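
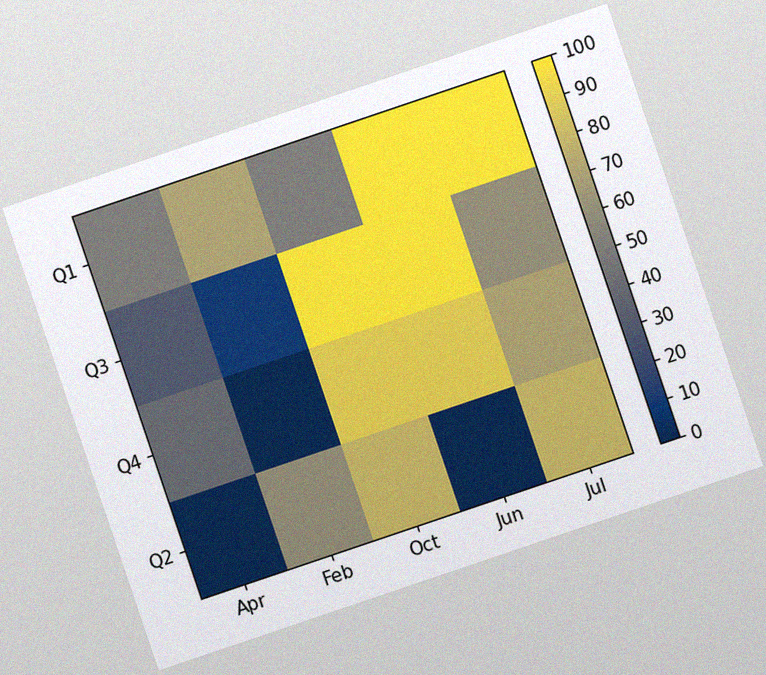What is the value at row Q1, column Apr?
The chart is tilted about 19° counter-clockwise, with some photo noise. Matching cell (Q1, Apr) against the colorbar gives 50.

50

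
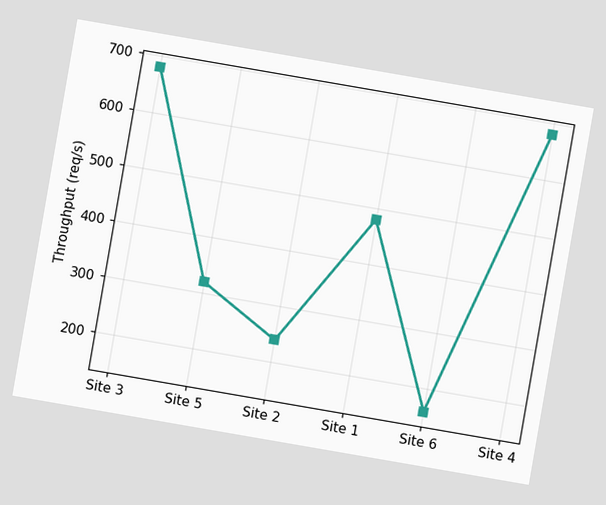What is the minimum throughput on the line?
The chart is tilted about 10° clockwise. The lowest point is at Site 6, and reading across to the y-axis gives 160req/s.

160req/s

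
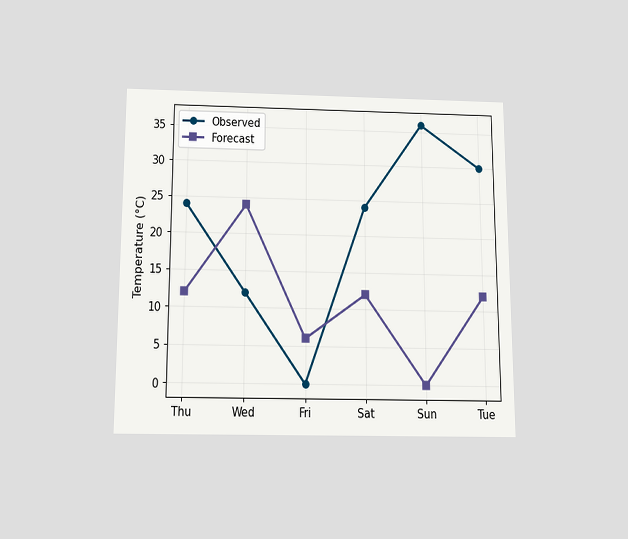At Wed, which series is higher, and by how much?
Forecast, by 12°C

The chart is viewed slightly from below. At Wed, Forecast sits above the other line by 12°C.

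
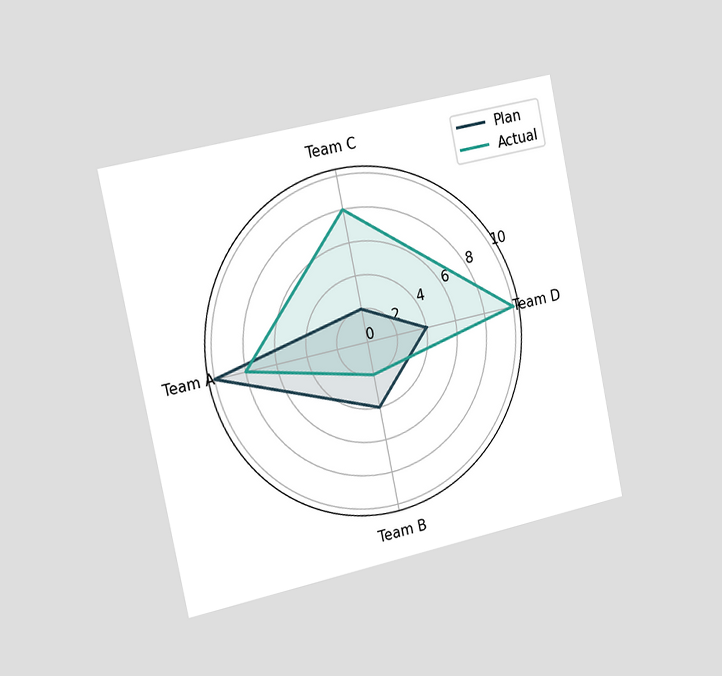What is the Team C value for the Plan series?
2

The chart is tilted about 12° counter-clockwise and viewed slightly from the left. On the Team C axis, Plan reaches 2.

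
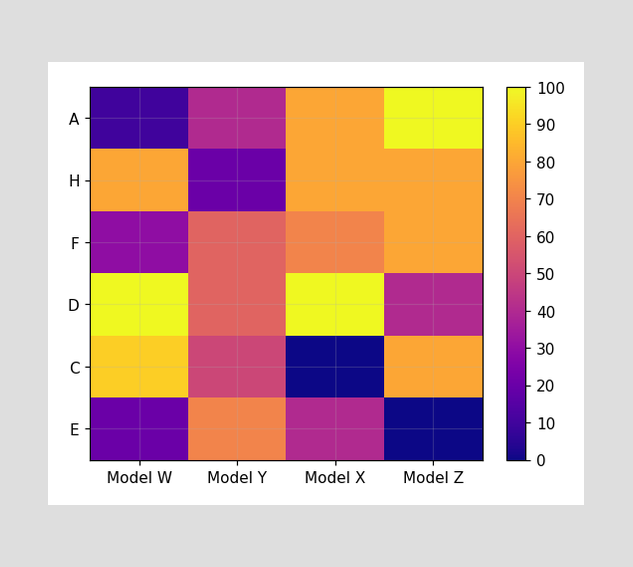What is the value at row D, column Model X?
100

Matching cell (D, Model X) against the colorbar gives 100.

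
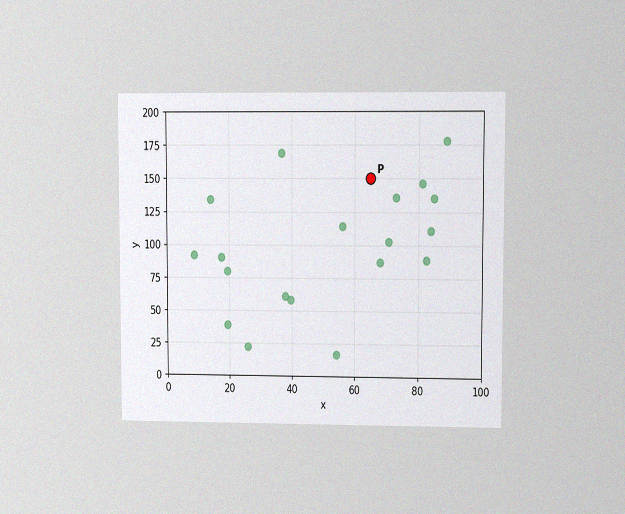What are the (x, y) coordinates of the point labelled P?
The chart is viewed at a slight angle, with some photo noise. Following the gridlines from P to each axis, P sits at (65, 150).

(65, 150)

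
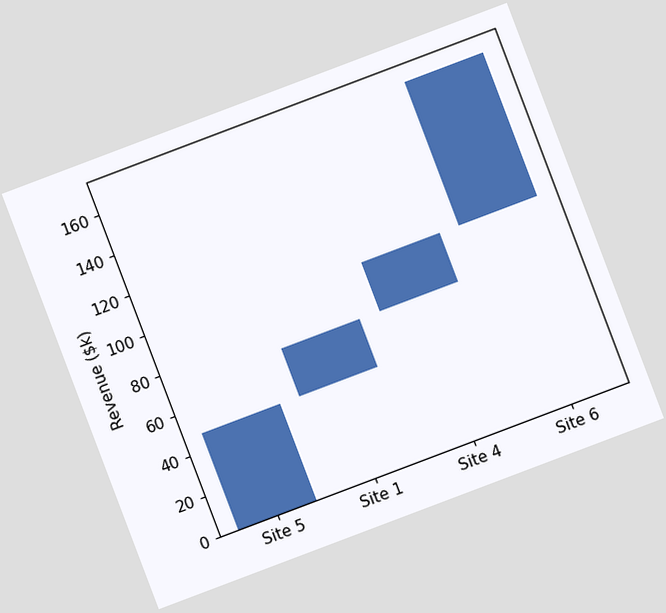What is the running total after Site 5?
$48k

The chart is tilted about 21° counter-clockwise. After Site 5 the running total reaches $48k.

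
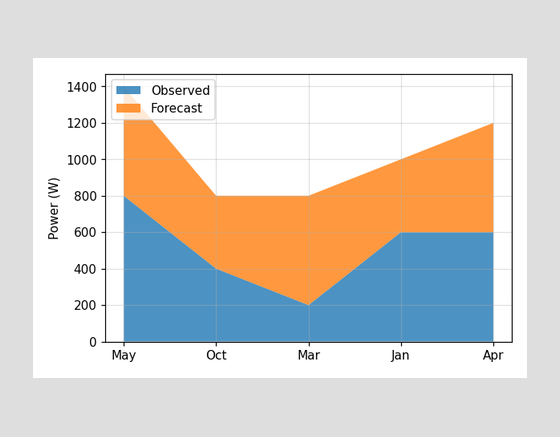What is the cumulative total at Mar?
800W

The stacked total at Mar reaches 800W.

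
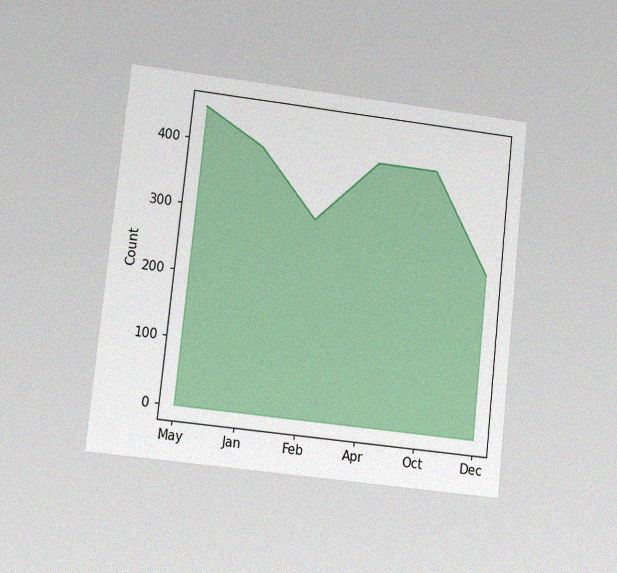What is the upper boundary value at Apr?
The chart is tilted about 6° clockwise and viewed at a slight angle, with some photo noise. At Apr the upper boundary is at 400.

400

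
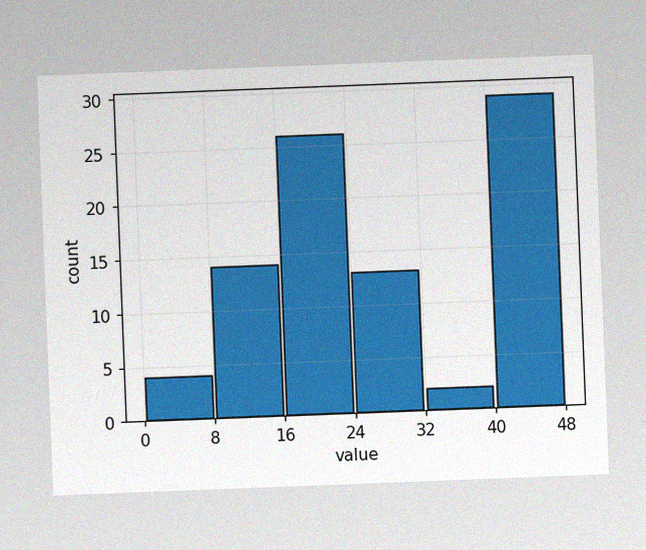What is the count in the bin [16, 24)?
26

The chart is tilted about 2° counter-clockwise, with some photo noise. The [16, 24) bin has height 26.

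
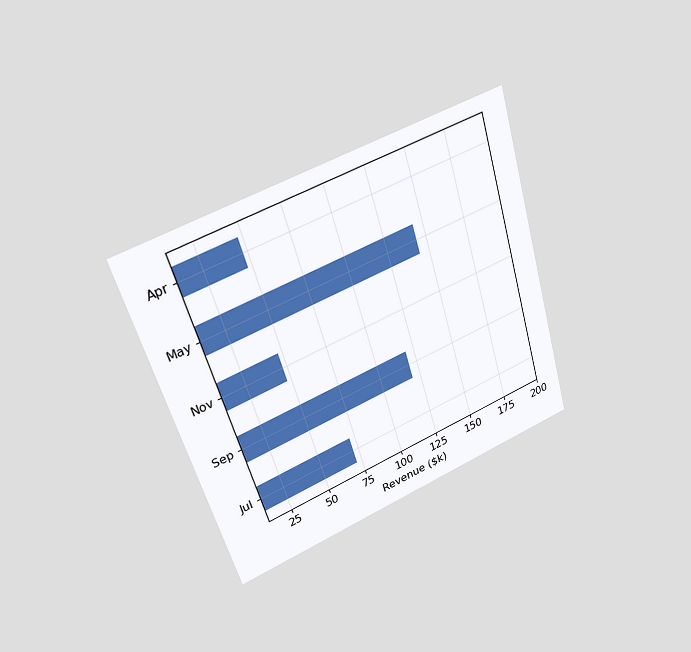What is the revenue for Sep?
$120k

The chart is tilted about 17° counter-clockwise and viewed at a slight angle. Reading along the chart's x-axis, the Sep bar reaches $120k.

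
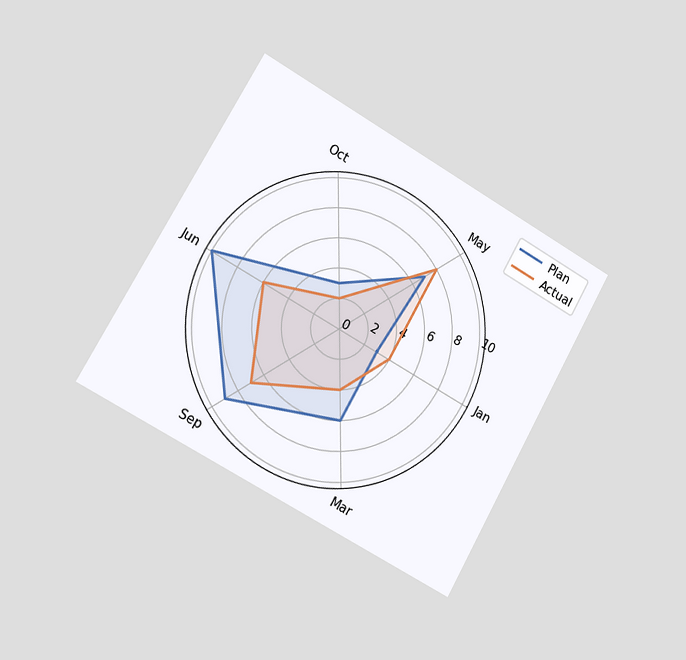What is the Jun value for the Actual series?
6

The chart is tilted about 29° clockwise and viewed slightly from the left. On the Jun axis, Actual reaches 6.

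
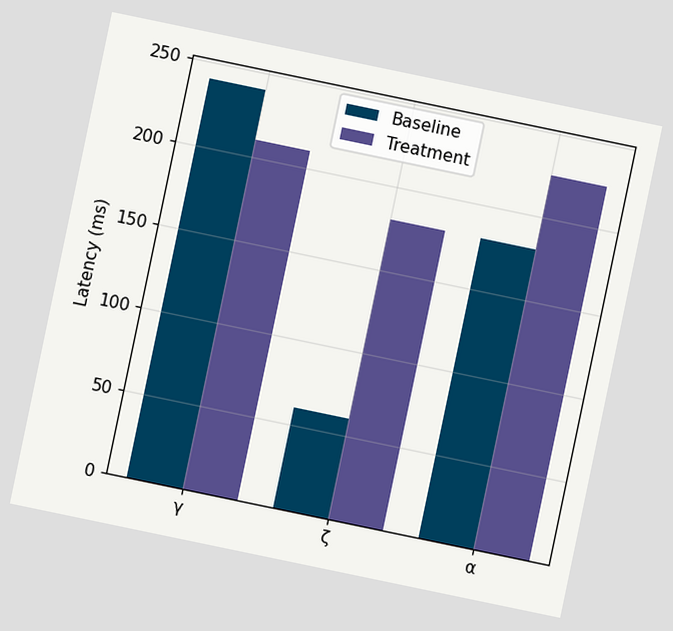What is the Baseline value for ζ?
60ms

The chart is tilted about 12° clockwise. The Baseline bar at ζ reaches 60ms on the y-axis.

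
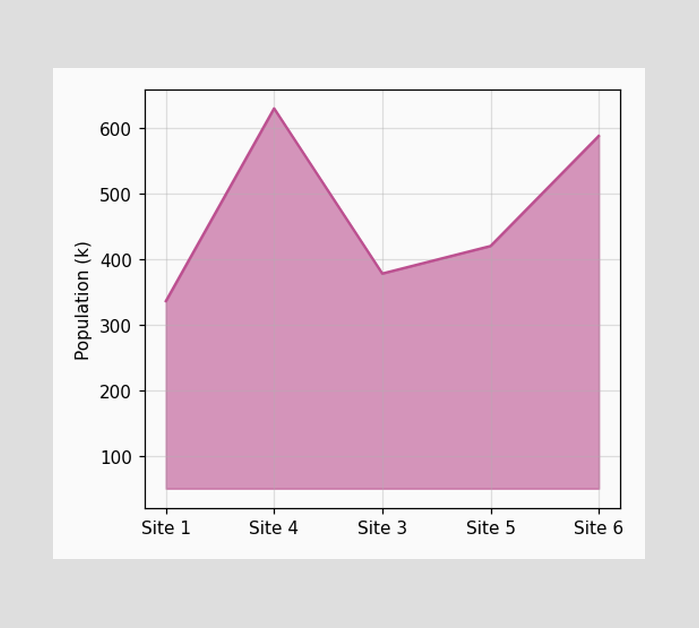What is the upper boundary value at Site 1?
336k

At Site 1 the upper boundary is at 336k.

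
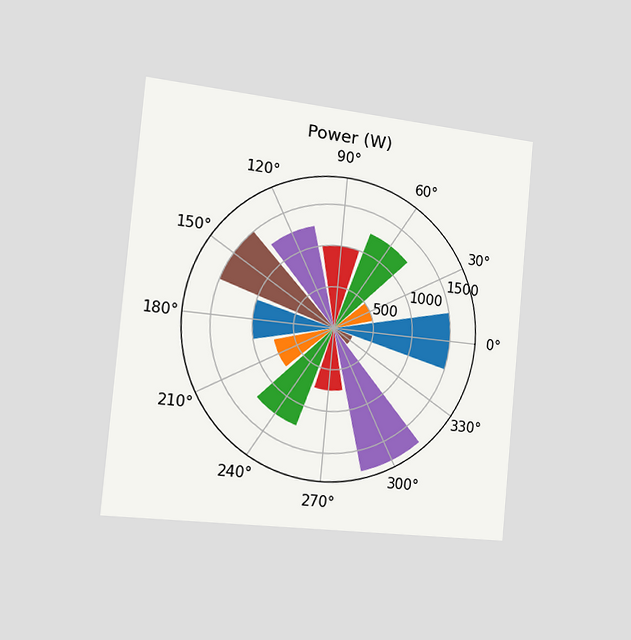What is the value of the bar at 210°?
The chart is tilted about 5° clockwise and viewed slightly from the left. The bar at 210° reaches 750W on the radial axis.

750W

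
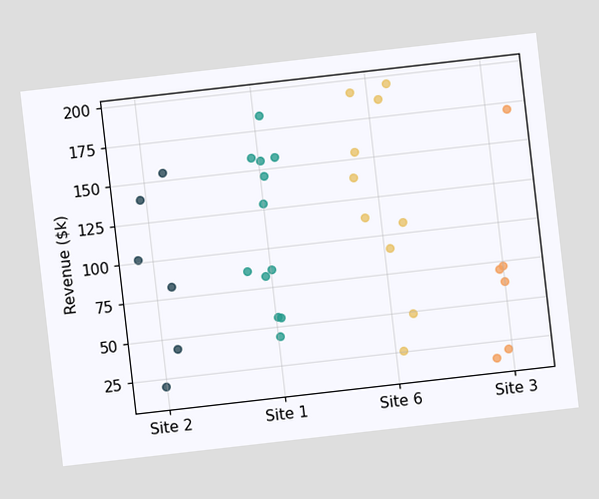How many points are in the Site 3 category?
The chart is tilted about 7° counter-clockwise. Counting the markers in the Site 3 column gives 6.

6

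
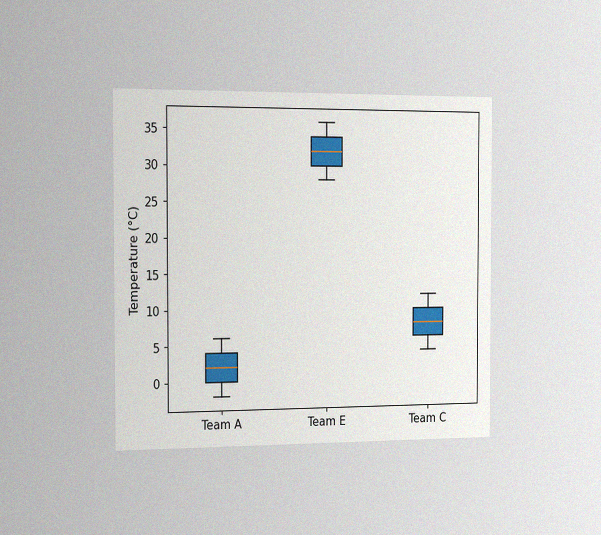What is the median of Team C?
The chart is viewed slightly from the left, with some photo noise. The median line in the Team C box sits at 8°C.

8°C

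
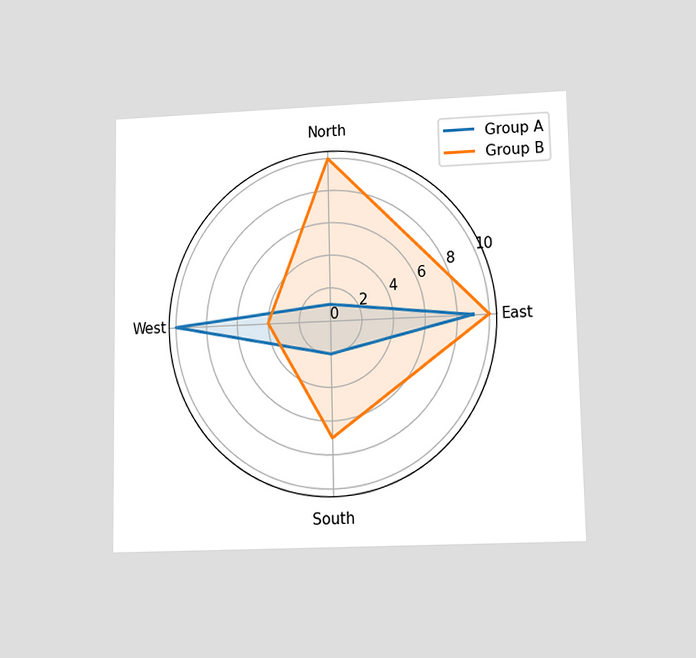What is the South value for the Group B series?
7

The chart is viewed at a slight angle. On the South axis, Group B reaches 7.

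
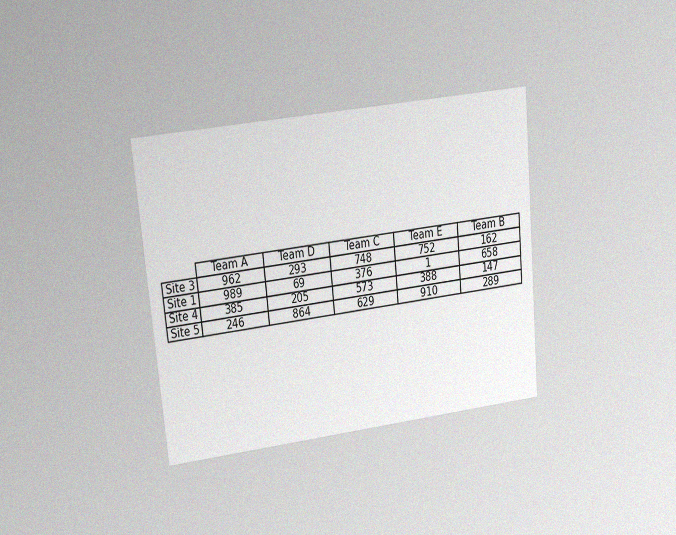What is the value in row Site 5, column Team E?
The chart is tilted about 5° counter-clockwise and viewed at a slight angle, with some photo noise. The (Site 5, Team E) cell reads 910.

910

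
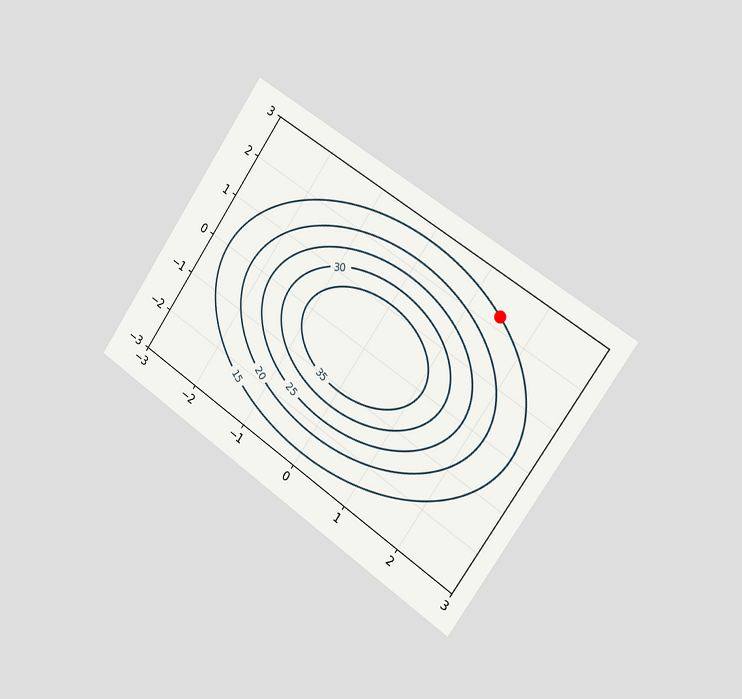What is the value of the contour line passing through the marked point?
The chart is tilted about 34° clockwise and viewed slightly from the right. The marked point sits on the contour labelled 15.

15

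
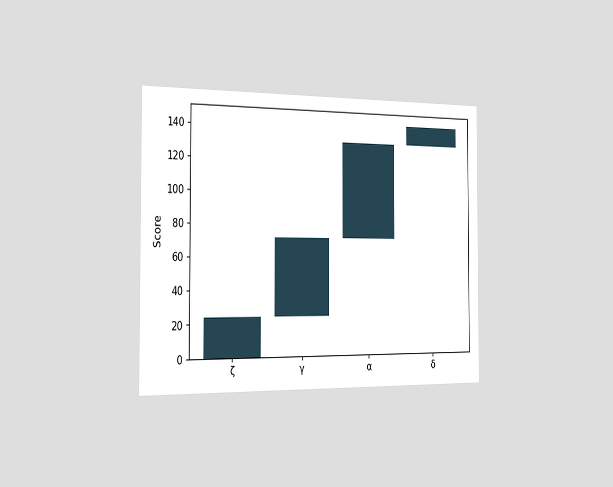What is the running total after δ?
144

The chart is viewed slightly from the left. After δ the running total reaches 144.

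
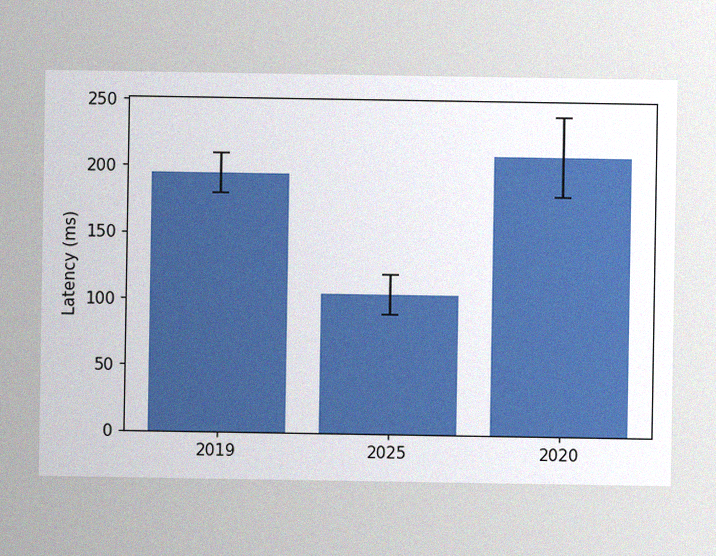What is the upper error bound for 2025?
120ms

The image has some photo noise and uneven lighting. The 2025 bar's upper whisker reaches 120ms.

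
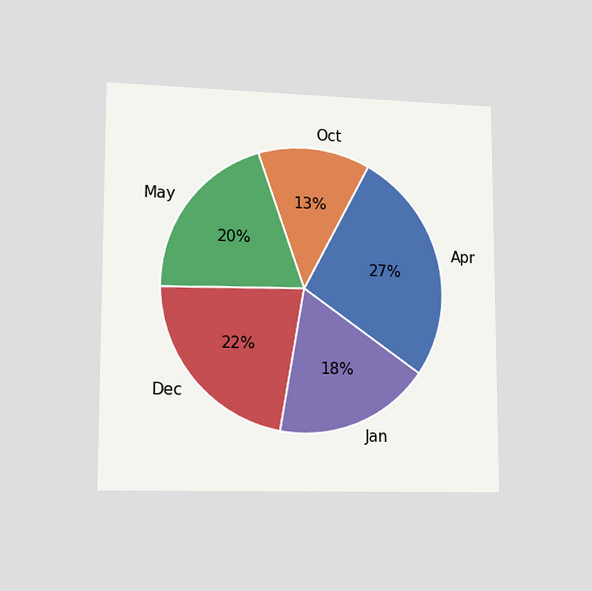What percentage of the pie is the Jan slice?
18%

The chart is viewed slightly from the left. The Jan slice takes up 18% of the pie.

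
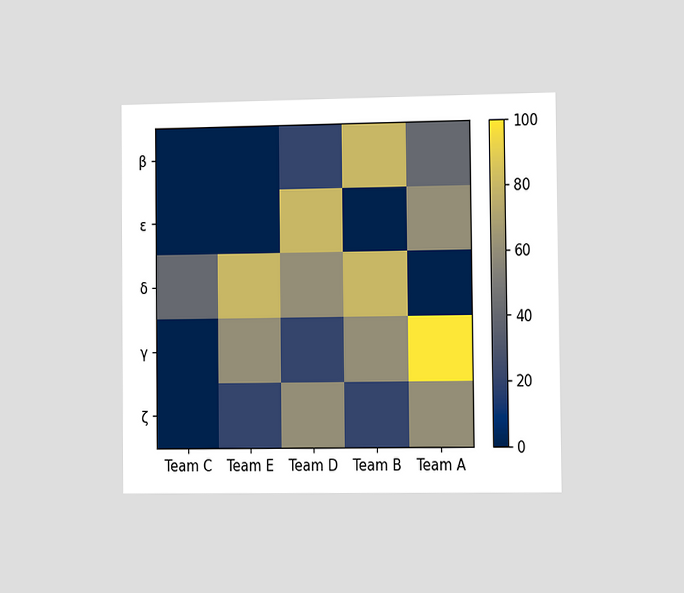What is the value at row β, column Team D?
The chart is viewed slightly from the right. Matching cell (β, Team D) against the colorbar gives 20.

20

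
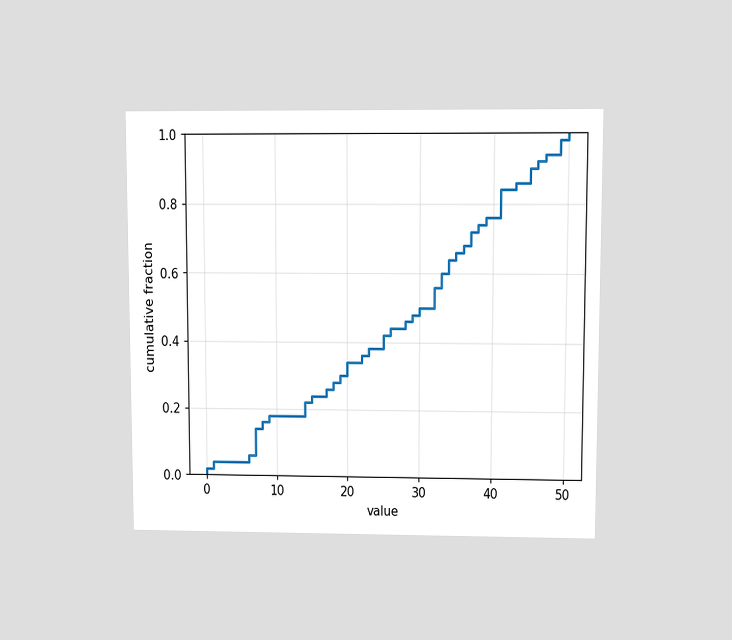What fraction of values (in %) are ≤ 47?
94%

The chart is viewed at a slight angle. At x=47 the ECDF step is at 94%.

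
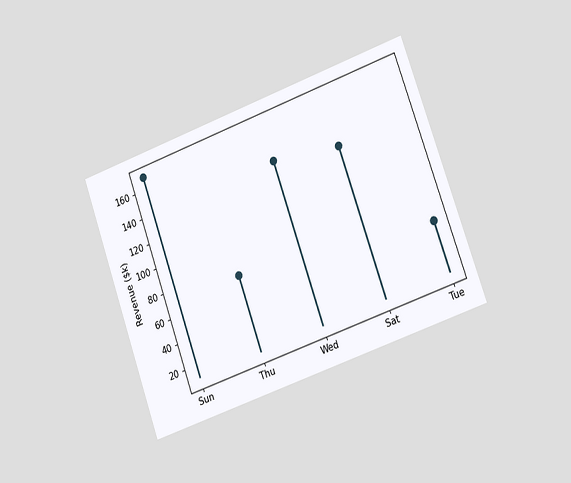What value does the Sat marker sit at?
$130k

The chart is tilted about 20° counter-clockwise and viewed slightly from the right. The Sat marker sits at $130k.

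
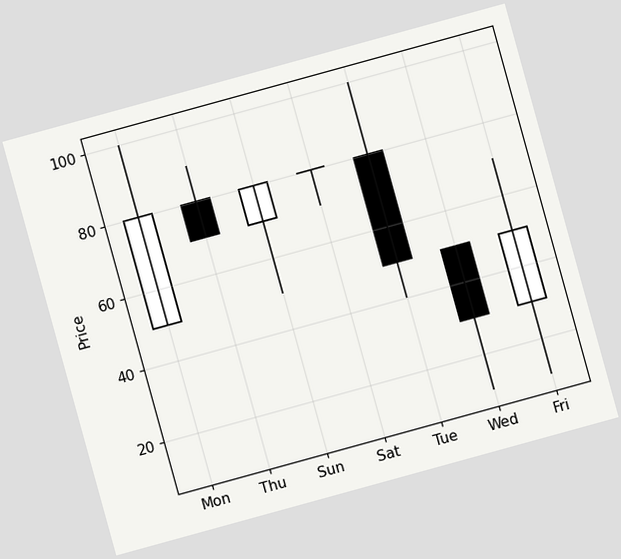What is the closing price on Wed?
30

The chart is tilted about 15° counter-clockwise. The Wed candle closes at 30.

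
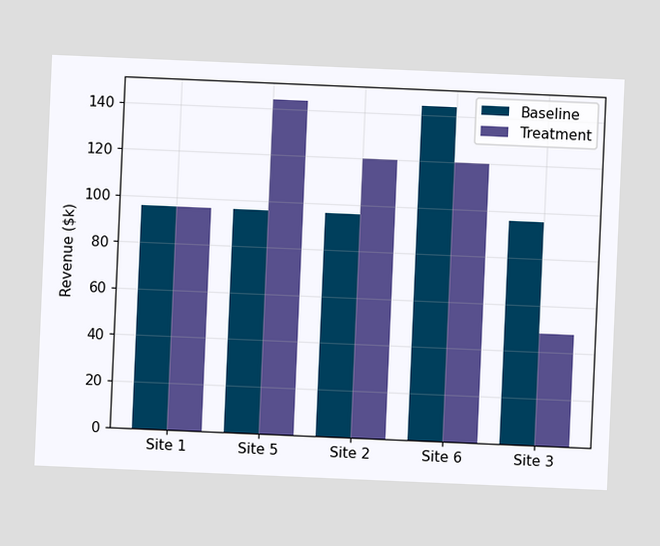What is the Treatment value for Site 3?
$48k

The chart is tilted about 2° clockwise. The Treatment bar at Site 3 reaches $48k on the y-axis.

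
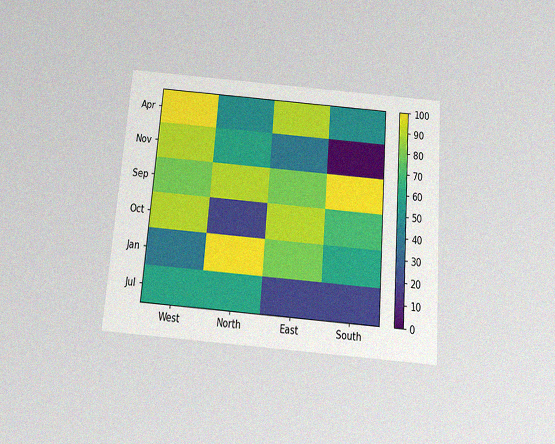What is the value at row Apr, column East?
90

The chart is tilted about 5° clockwise and viewed slightly from below, with some photo noise. Matching cell (Apr, East) against the colorbar gives 90.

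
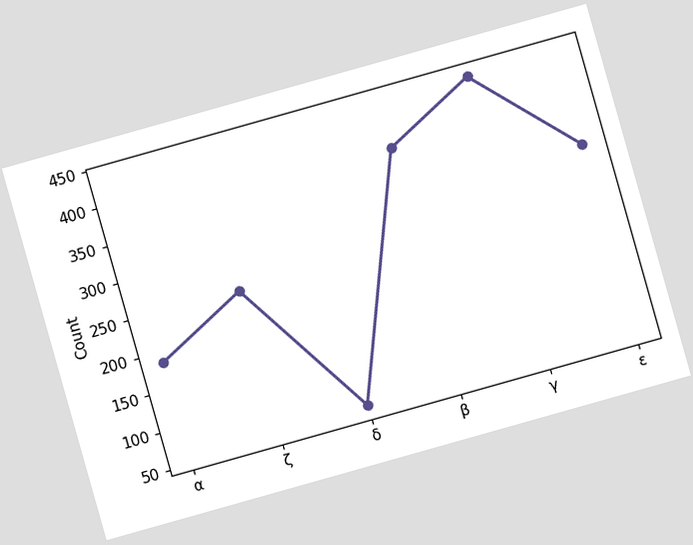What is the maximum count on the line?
The chart is tilted about 16° counter-clockwise. The highest point is at γ, and reading across to the y-axis gives 434.

434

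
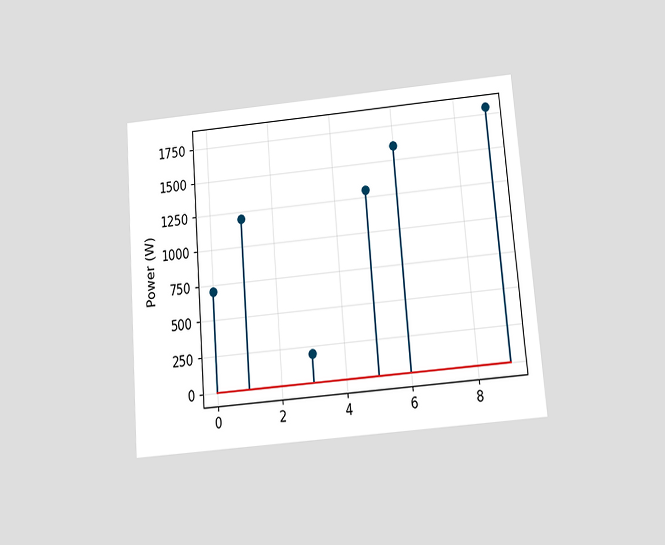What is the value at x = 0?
The chart is tilted about 5° counter-clockwise and viewed slightly from below. The stem at x=0 reaches 700W.

700W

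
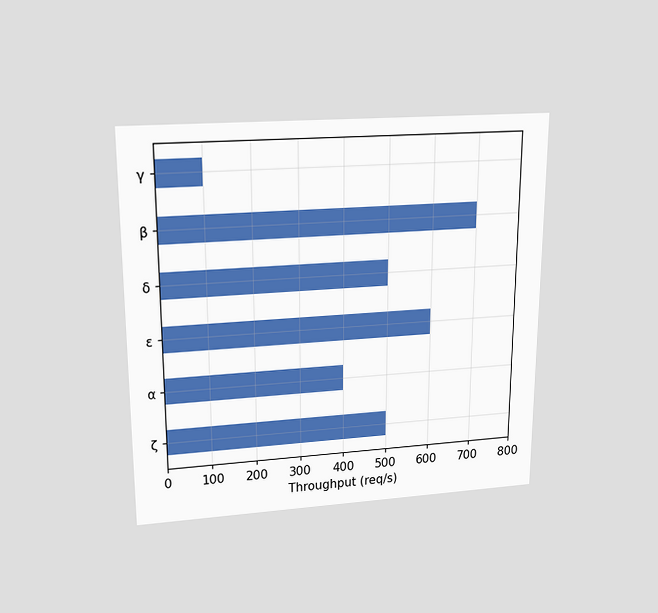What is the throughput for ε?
The chart is viewed slightly from above. Reading along the chart's x-axis, the ε bar reaches 600req/s.

600req/s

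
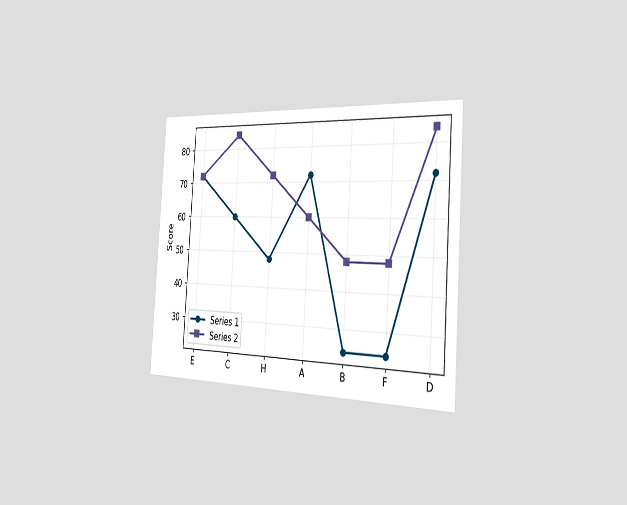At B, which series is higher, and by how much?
Series 2, by 24

The chart is tilted about 4° clockwise and viewed slightly from the right. At B, Series 2 sits above the other line by 24.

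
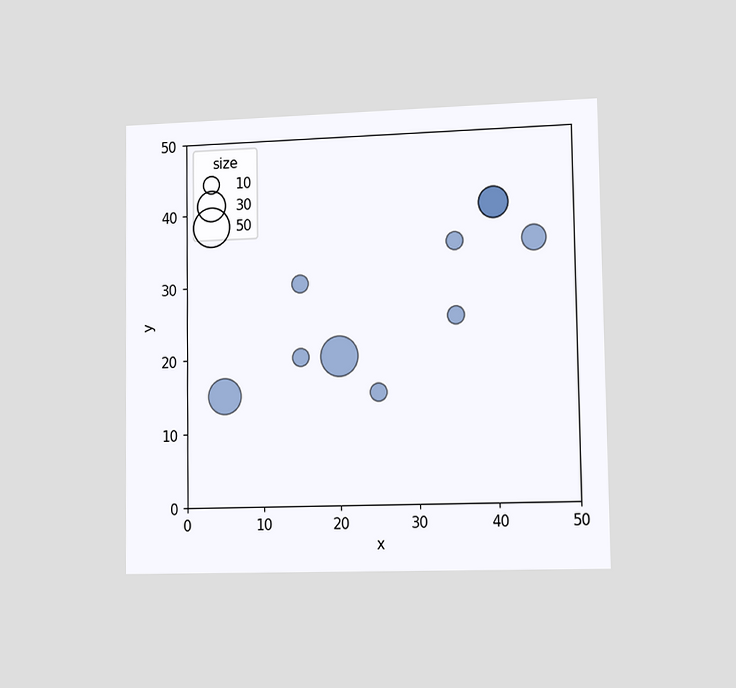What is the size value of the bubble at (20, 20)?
The chart is viewed slightly from the right. Matching the bubble at (20, 20) against the size legend gives 50.

50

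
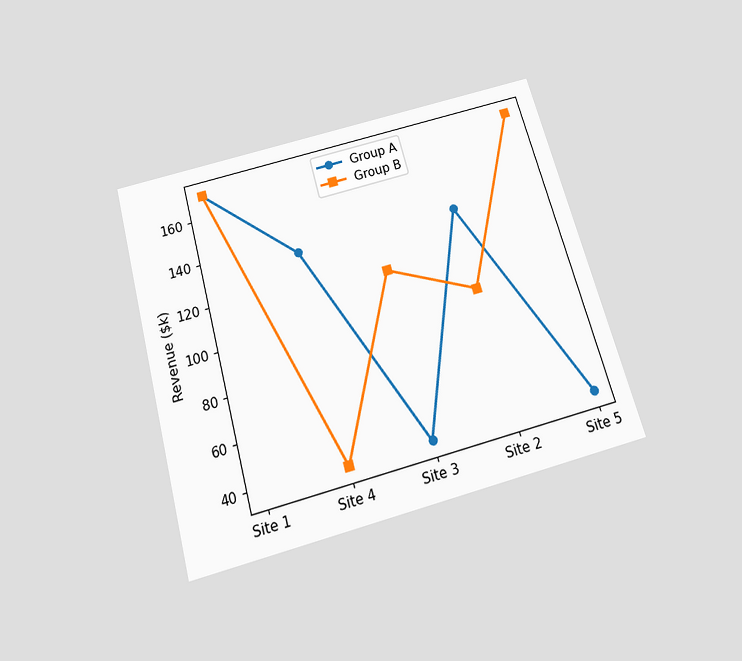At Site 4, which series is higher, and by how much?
The chart is tilted about 15° counter-clockwise and viewed slightly from below. At Site 4, Group A sits above the other line by $95k.

Group A, by $95k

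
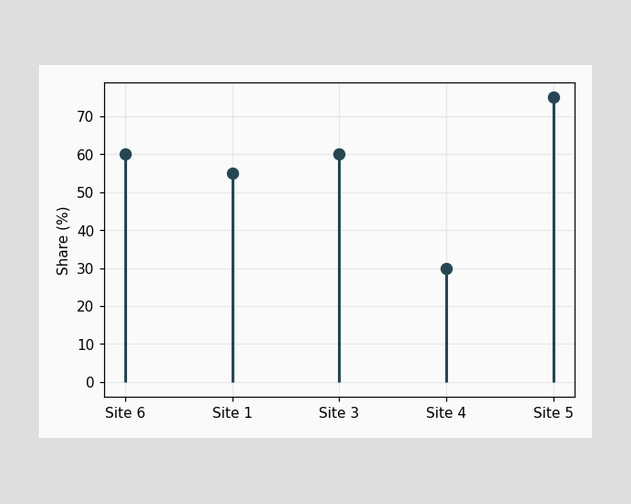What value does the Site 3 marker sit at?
The Site 3 marker sits at 60%.

60%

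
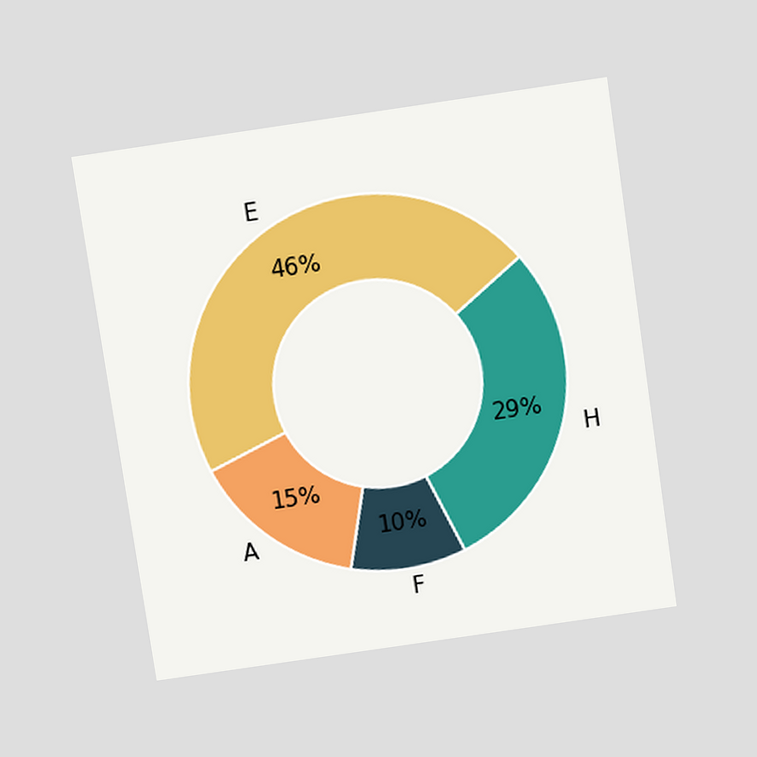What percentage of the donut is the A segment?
The chart is tilted about 8° counter-clockwise and viewed slightly from above. The A segment takes up 15% of the ring.

15%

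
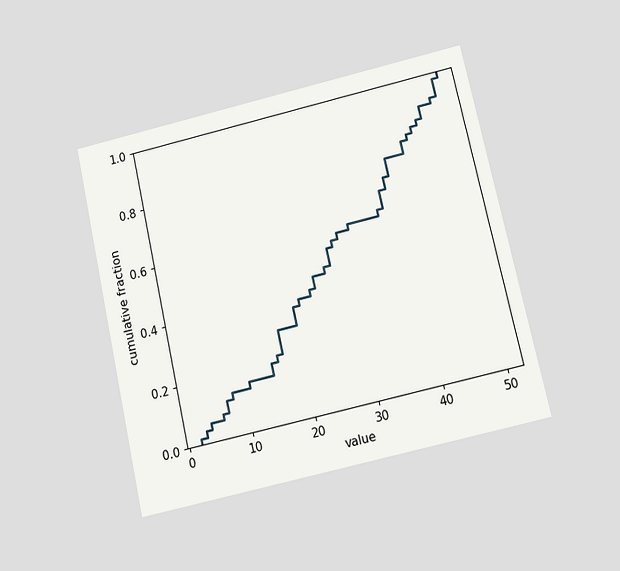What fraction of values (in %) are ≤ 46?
90%

The chart is tilted about 13° counter-clockwise and viewed at a slight angle. At x=46 the ECDF step is at 90%.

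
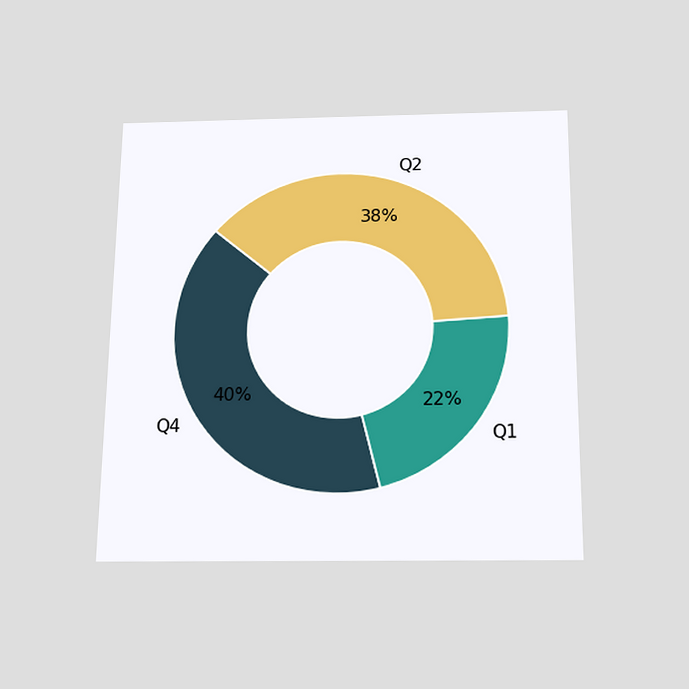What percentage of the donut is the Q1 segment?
22%

The chart is viewed slightly from below. The Q1 segment takes up 22% of the ring.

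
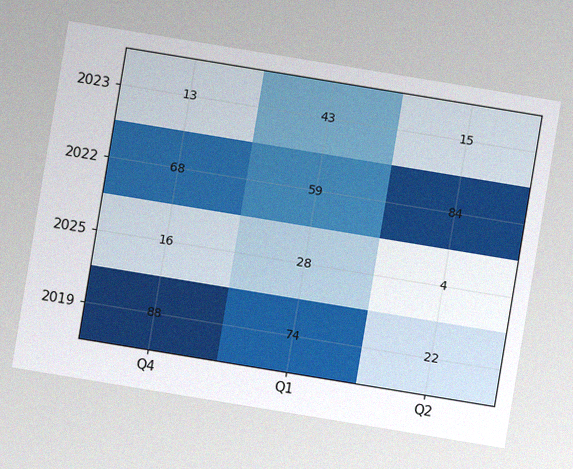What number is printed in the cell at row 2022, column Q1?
The chart is tilted about 9° clockwise, with some photo noise. The (2022, Q1) cell reads 59.

59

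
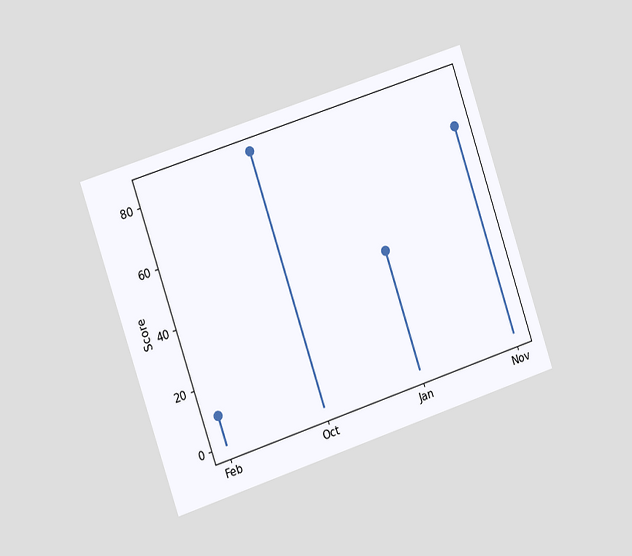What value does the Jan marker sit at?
The chart is tilted about 18° counter-clockwise and viewed slightly from the left. The Jan marker sits at 40.

40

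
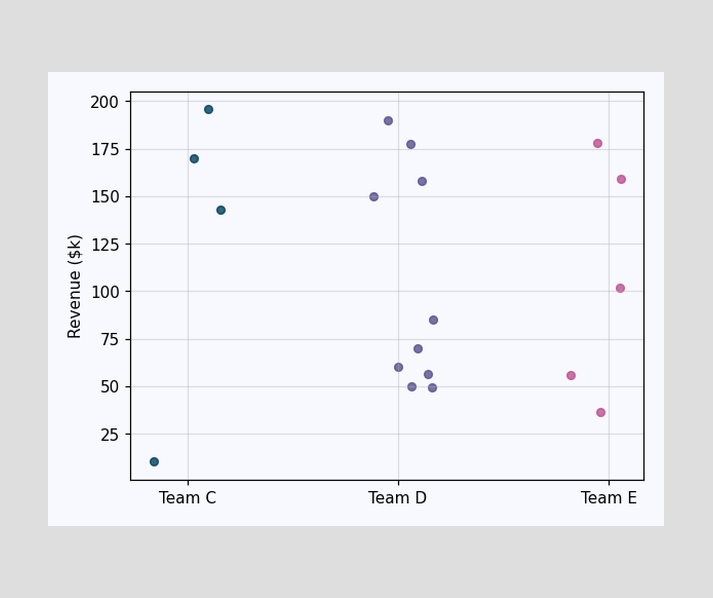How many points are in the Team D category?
10

Counting the markers in the Team D column gives 10.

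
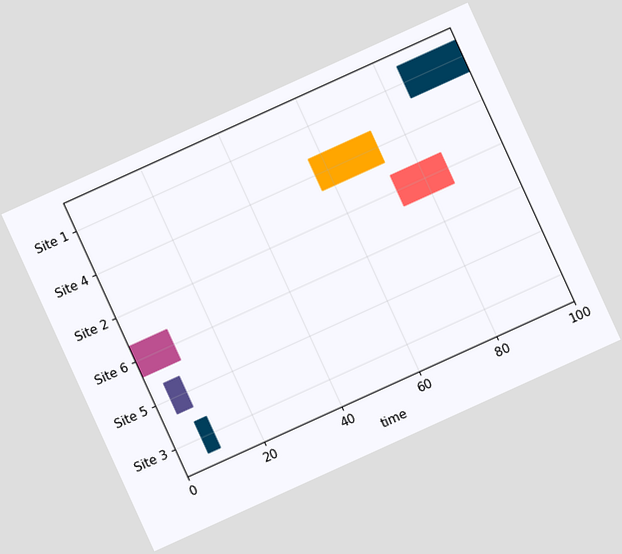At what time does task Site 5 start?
4

The chart is tilted about 24° counter-clockwise. The Site 5 bar begins at t=4.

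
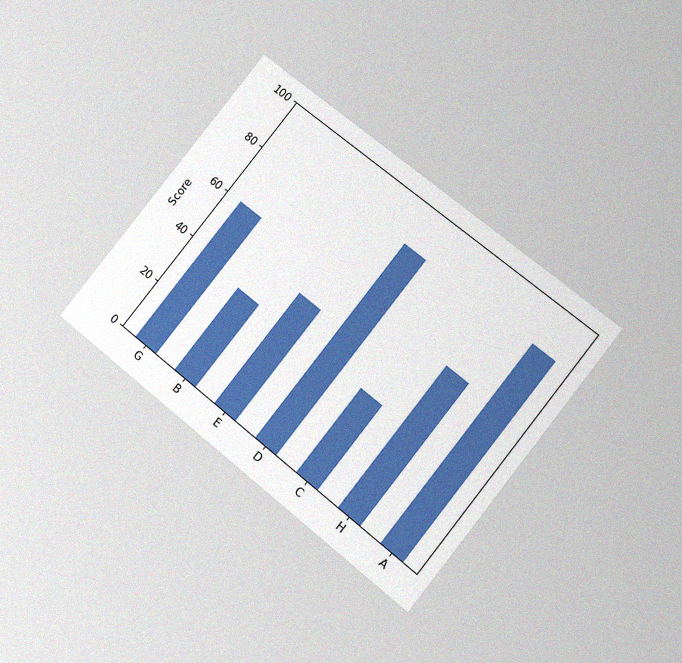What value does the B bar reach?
36

The chart is tilted about 39° clockwise and viewed at a slight angle, with some photo noise. Reading along the chart's y-axis, the B bar reaches 36.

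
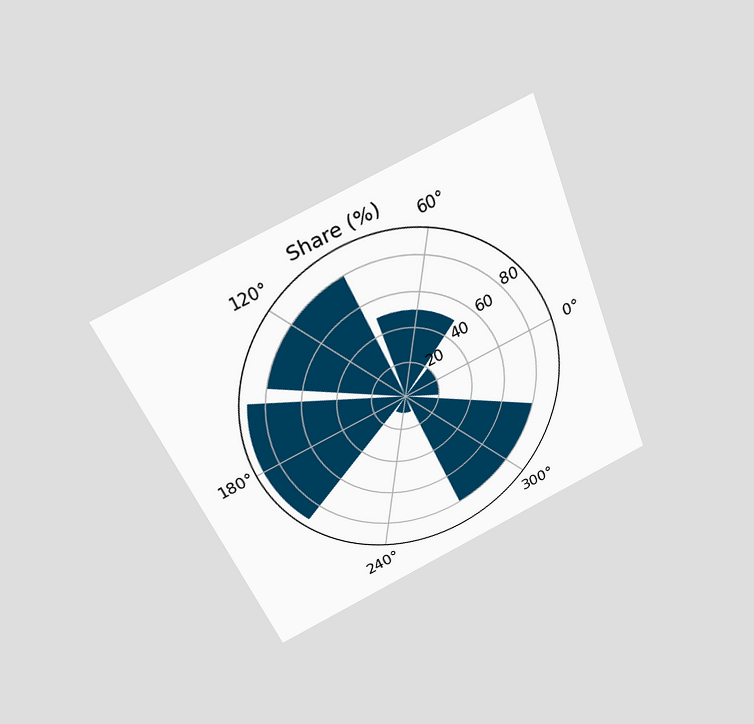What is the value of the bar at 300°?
80%

The chart is tilted about 23° counter-clockwise and viewed slightly from above. The bar at 300° reaches 80% on the radial axis.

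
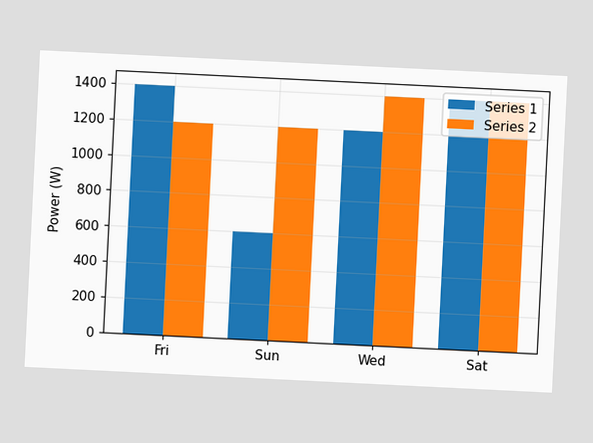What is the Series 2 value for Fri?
The chart is tilted about 3° clockwise. The Series 2 bar at Fri reaches 1200W on the y-axis.

1200W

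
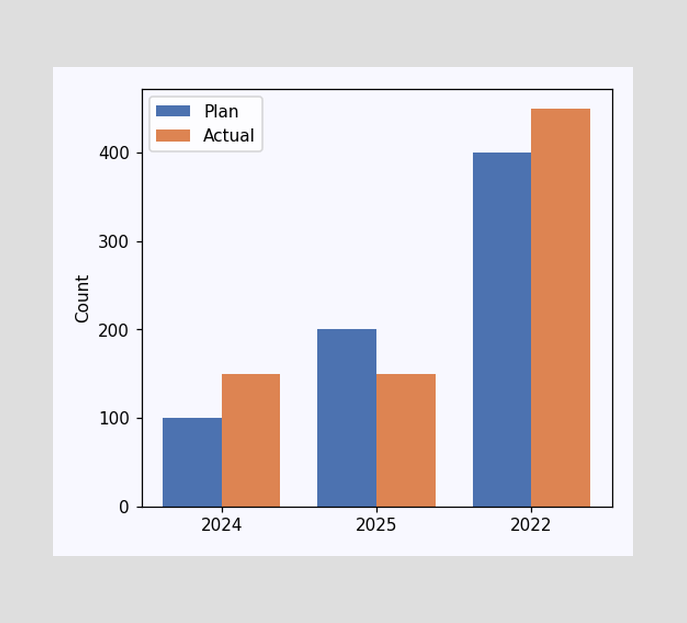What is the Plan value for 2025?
The Plan bar at 2025 reaches 200 on the y-axis.

200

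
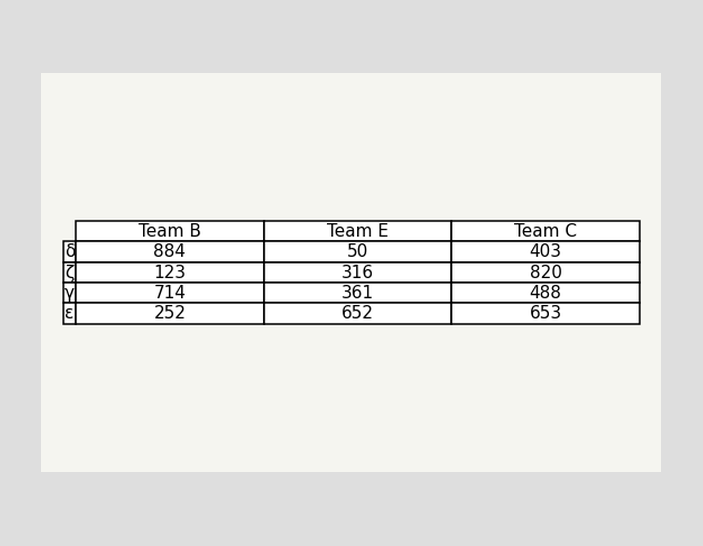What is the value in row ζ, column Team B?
123

The (ζ, Team B) cell reads 123.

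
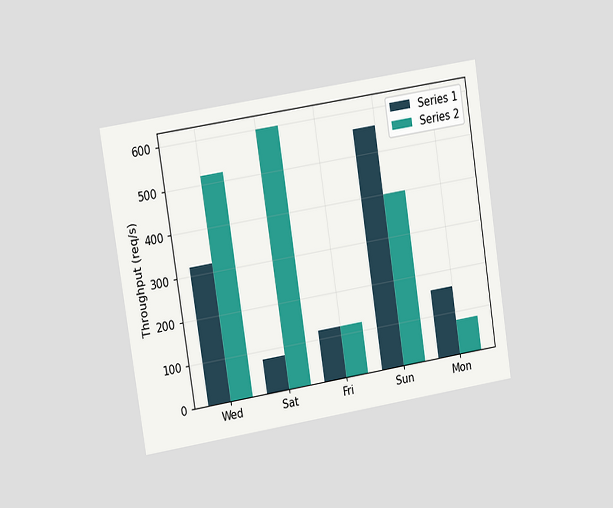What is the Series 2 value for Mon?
The chart is tilted about 9° counter-clockwise and viewed slightly from the left. The Series 2 bar at Mon reaches 80req/s on the y-axis.

80req/s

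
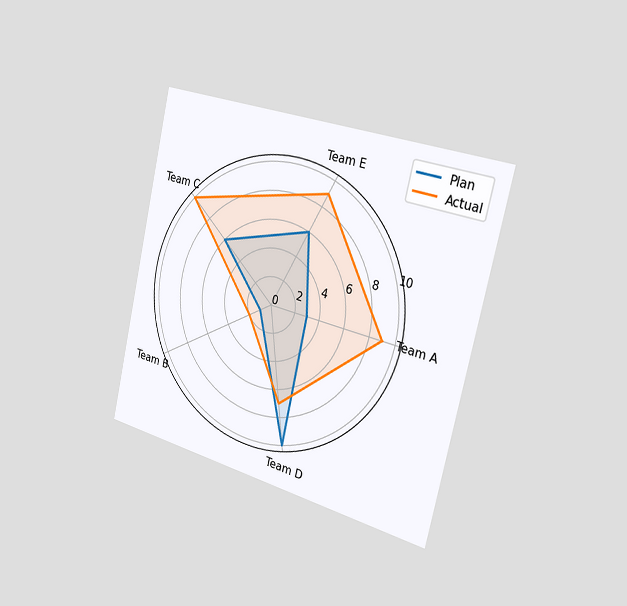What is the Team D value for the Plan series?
10

The chart is tilted about 13° clockwise and viewed slightly from the right. On the Team D axis, Plan reaches 10.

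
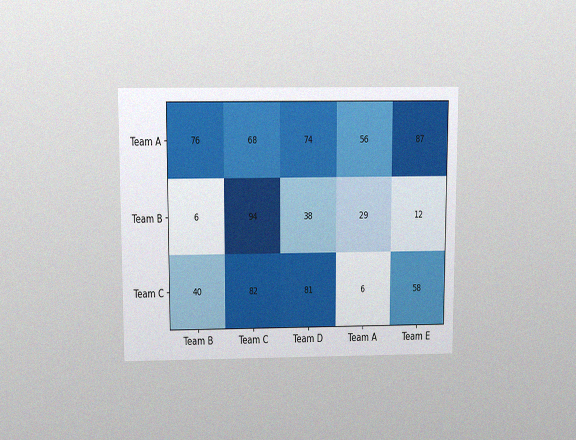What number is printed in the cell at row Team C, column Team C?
The chart is viewed slightly from above, with some photo noise. The (Team C, Team C) cell reads 82.

82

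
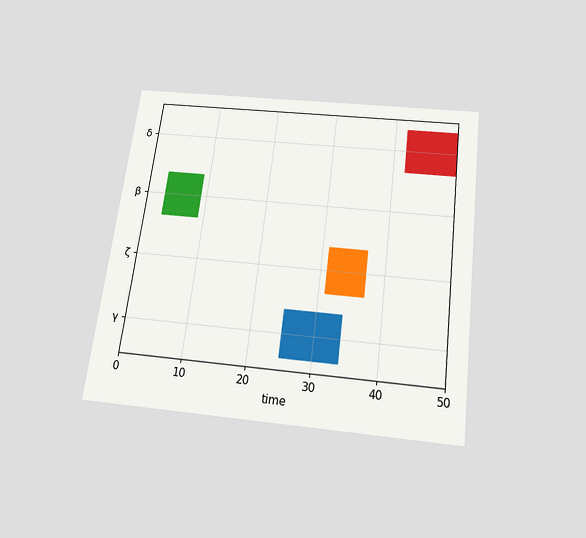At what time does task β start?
3

The chart is tilted about 7° clockwise and viewed slightly from below. The β bar begins at t=3.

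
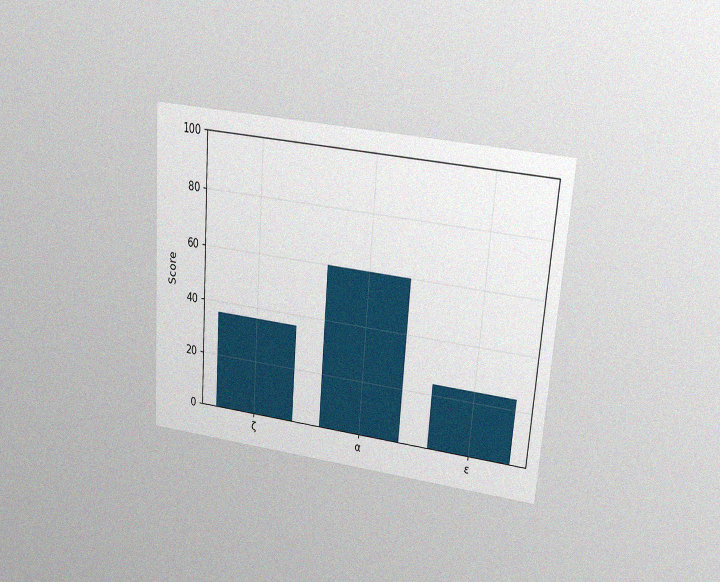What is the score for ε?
The chart is tilted about 4° clockwise and viewed at a slight angle, with some photo noise. Reading along the chart's y-axis, the ε bar reaches 24.

24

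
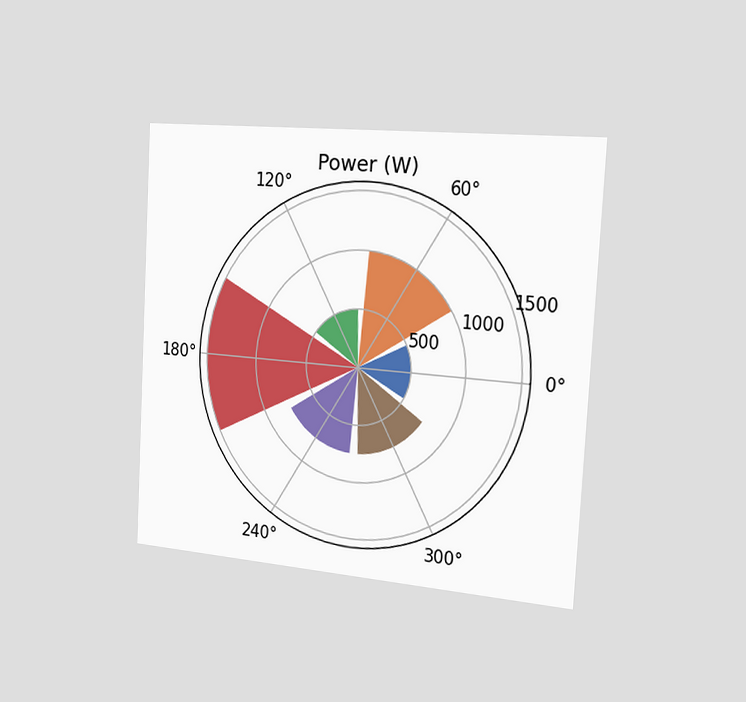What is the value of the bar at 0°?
The chart is tilted about 3° clockwise and viewed slightly from the right. The bar at 0° reaches 500W on the radial axis.

500W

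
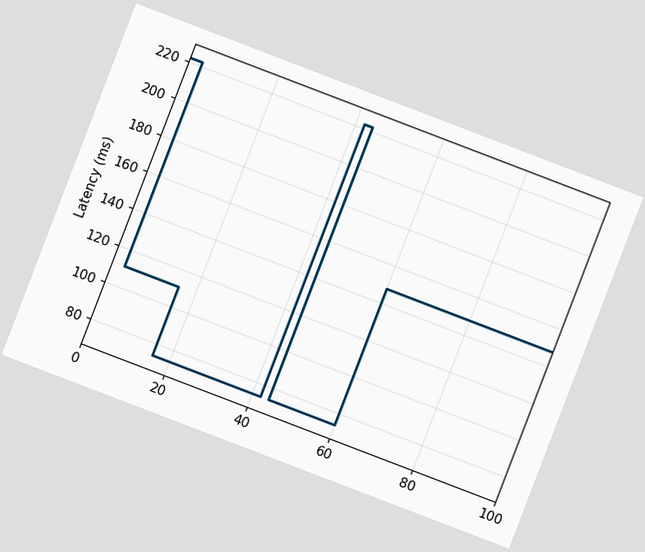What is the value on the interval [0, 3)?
222ms

The chart is tilted about 21° clockwise. On [0, 3) the step sits at 222ms.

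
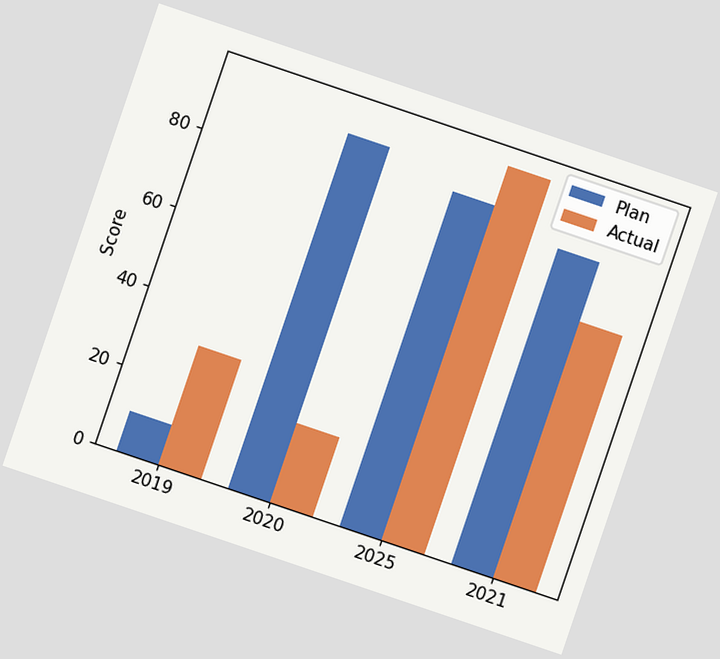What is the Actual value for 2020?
20

The chart is tilted about 19° clockwise. The Actual bar at 2020 reaches 20 on the y-axis.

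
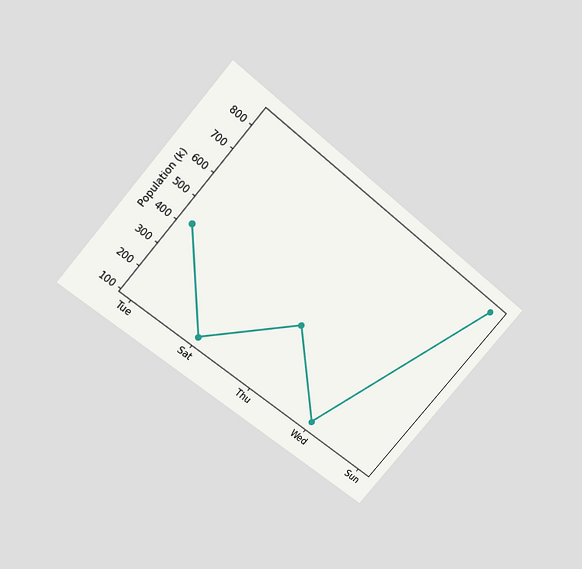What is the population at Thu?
378k

The chart is tilted about 41° clockwise and viewed slightly from above. At Thu, the line is at 378k.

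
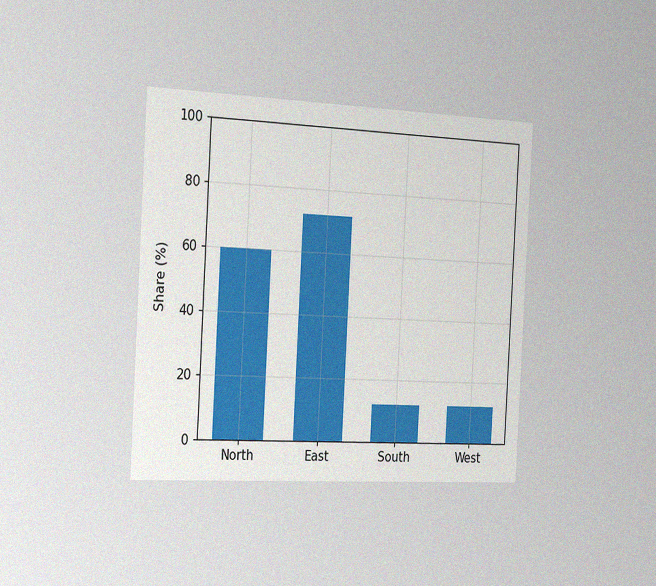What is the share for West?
12%

The chart is tilted about 3° clockwise and viewed slightly from the left, with some photo noise. Reading along the chart's y-axis, the West bar reaches 12%.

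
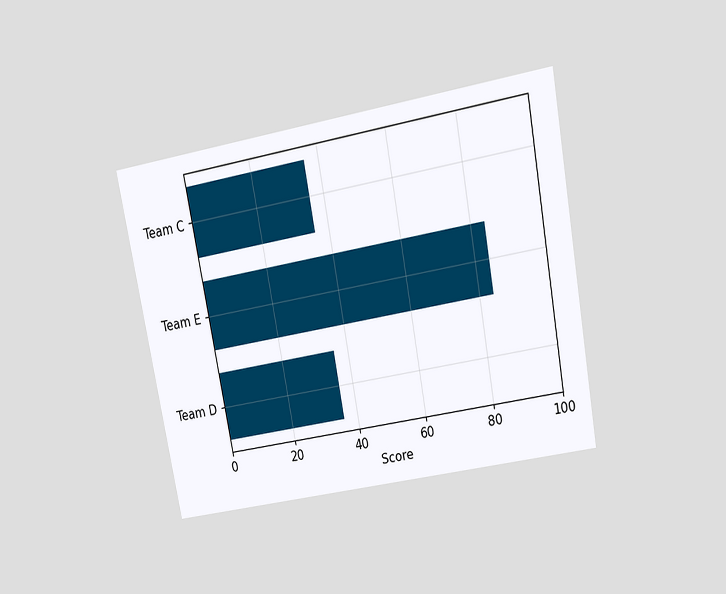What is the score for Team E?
The chart is tilted about 11° counter-clockwise and viewed at a slight angle. Reading along the chart's x-axis, the Team E bar reaches 84.

84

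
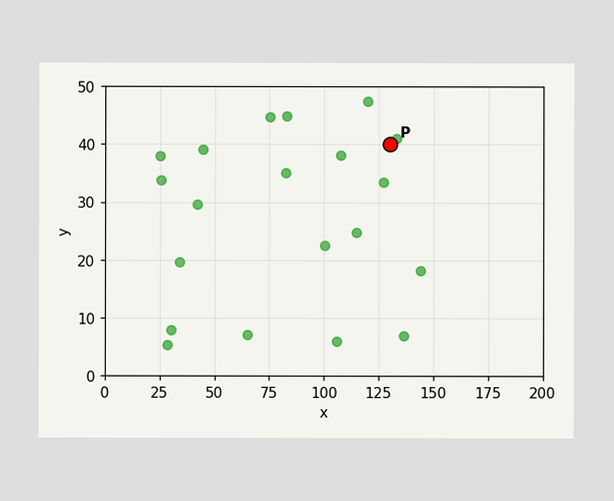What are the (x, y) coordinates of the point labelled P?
(130, 40)

Following the gridlines from P to each axis, P sits at (130, 40).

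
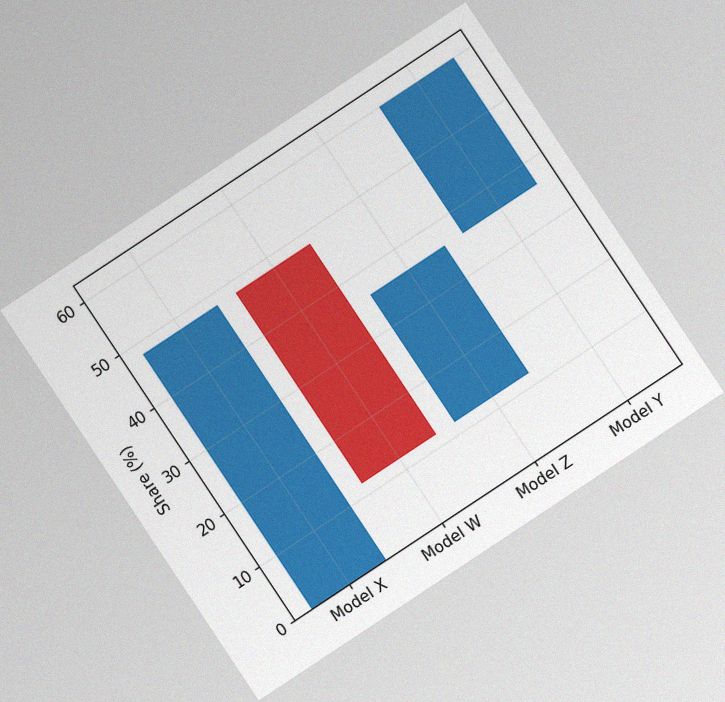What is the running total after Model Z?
The chart is tilted about 34° counter-clockwise, with some photo noise. After Model Z the running total reaches 36%.

36%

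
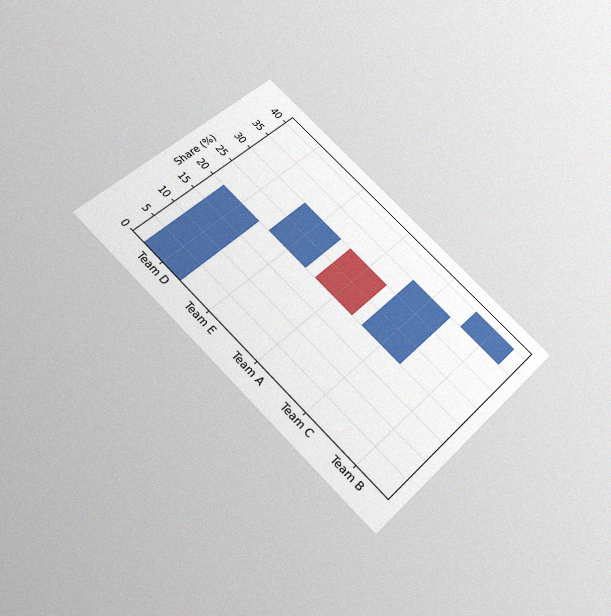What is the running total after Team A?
The chart is tilted about 45° clockwise and viewed slightly from below, with some photo noise. After Team A the running total reaches 20%.

20%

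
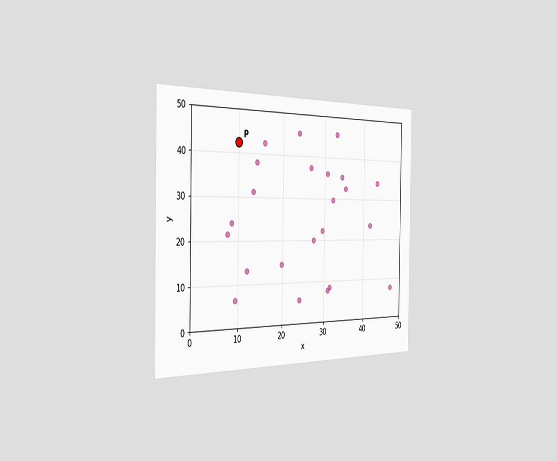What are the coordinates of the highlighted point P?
(10, 42.5)

The chart is viewed slightly from the left. Following the gridlines from P to each axis, P sits at (10, 42.5).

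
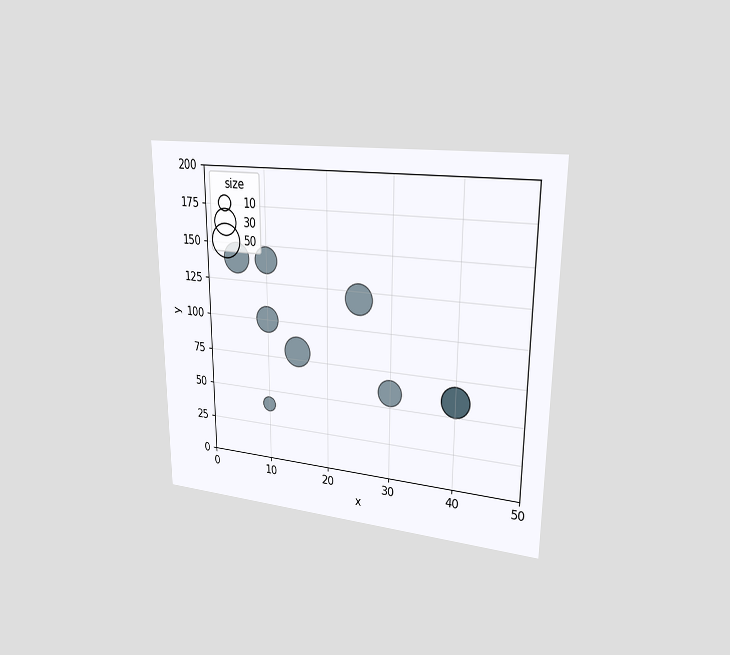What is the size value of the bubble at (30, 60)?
The chart is viewed slightly from the right. Matching the bubble at (30, 60) against the size legend gives 30.

30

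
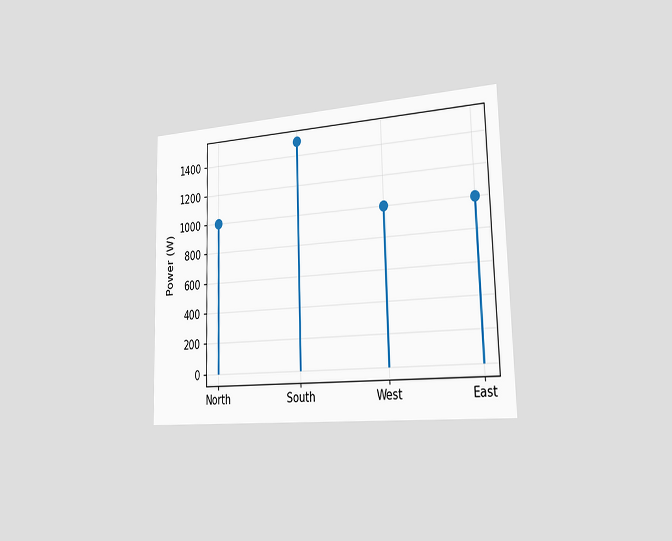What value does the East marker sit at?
1000W

The chart is viewed slightly from the right. The East marker sits at 1000W.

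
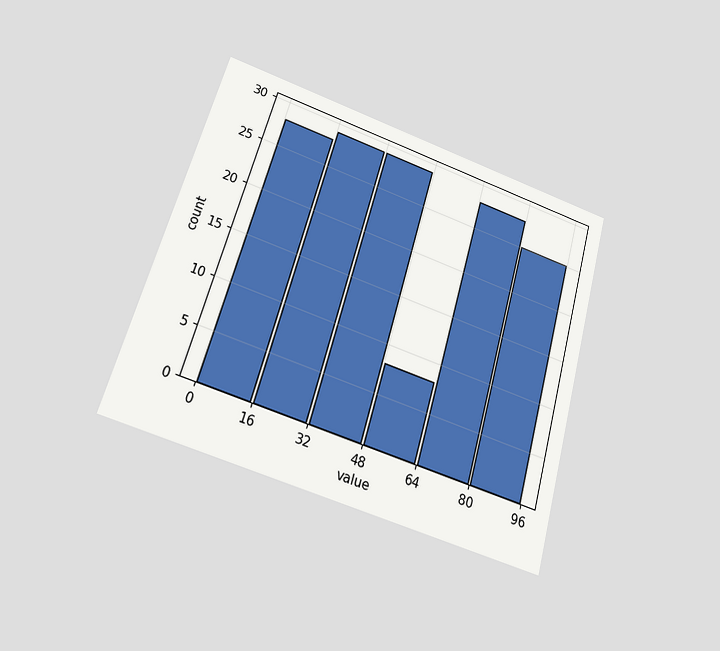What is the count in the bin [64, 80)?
28

The chart is tilted about 16° clockwise and viewed slightly from below. The [64, 80) bin has height 28.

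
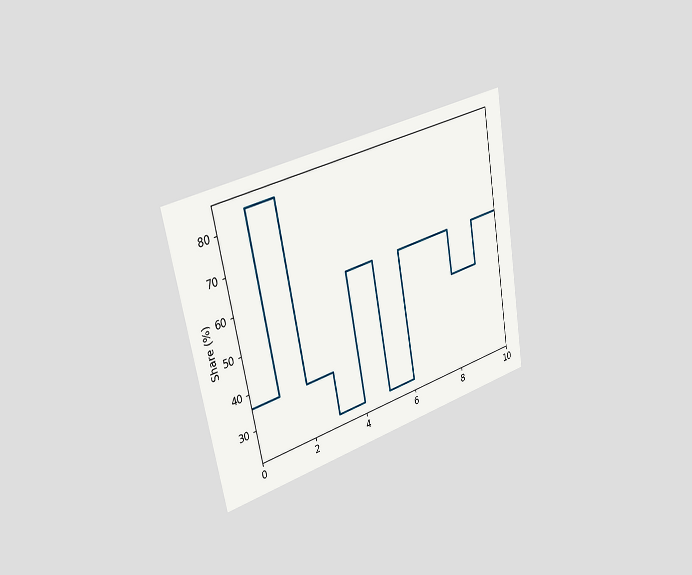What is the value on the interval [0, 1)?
The chart is tilted about 11° counter-clockwise and viewed slightly from the left. On [0, 1) the step sits at 36%.

36%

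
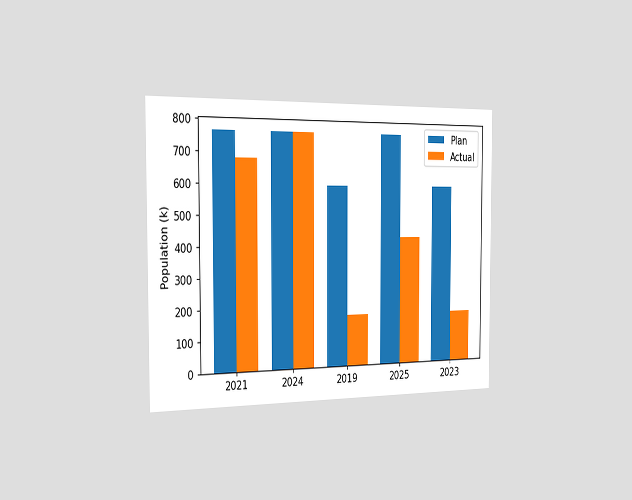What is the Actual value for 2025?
425k

The chart is viewed slightly from the left. The Actual bar at 2025 reaches 425k on the y-axis.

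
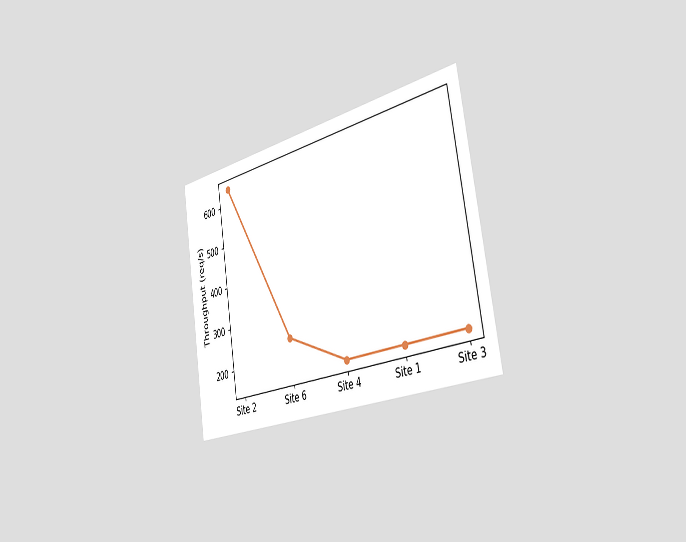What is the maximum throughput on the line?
640req/s

The chart is tilted about 9° counter-clockwise and viewed slightly from the right. The highest point is at Site 2, and reading across to the y-axis gives 640req/s.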